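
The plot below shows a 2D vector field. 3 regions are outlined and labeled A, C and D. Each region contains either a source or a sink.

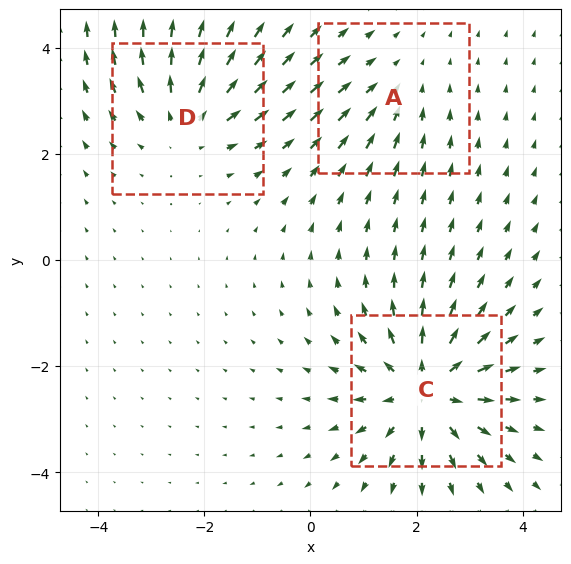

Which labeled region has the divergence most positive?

C

Divergence at each region's feature centre — A: about -2, C: about +5, D: about +3. Region C is most positive.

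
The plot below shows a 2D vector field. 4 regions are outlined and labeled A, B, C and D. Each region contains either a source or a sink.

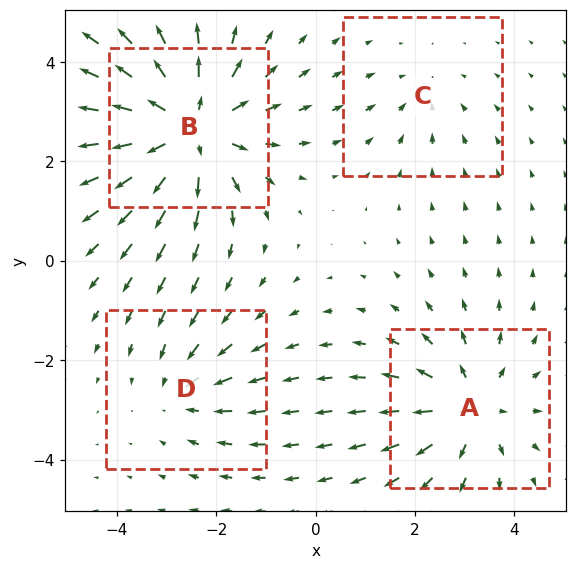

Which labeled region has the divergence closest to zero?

C

Divergence at each region's feature centre — A: about +4, B: about +6, C: about -2, D: about -3. Region C is closest to zero.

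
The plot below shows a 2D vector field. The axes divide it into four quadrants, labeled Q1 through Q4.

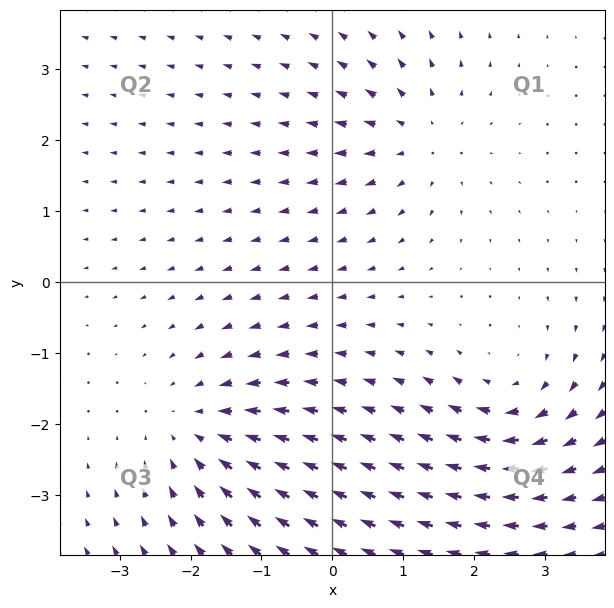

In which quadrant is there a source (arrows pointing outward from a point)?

The source sits at approximately (1.2, 2.0), which lies in quadrant Q1. The divergence there is about +3, positive as expected for a source.

Q1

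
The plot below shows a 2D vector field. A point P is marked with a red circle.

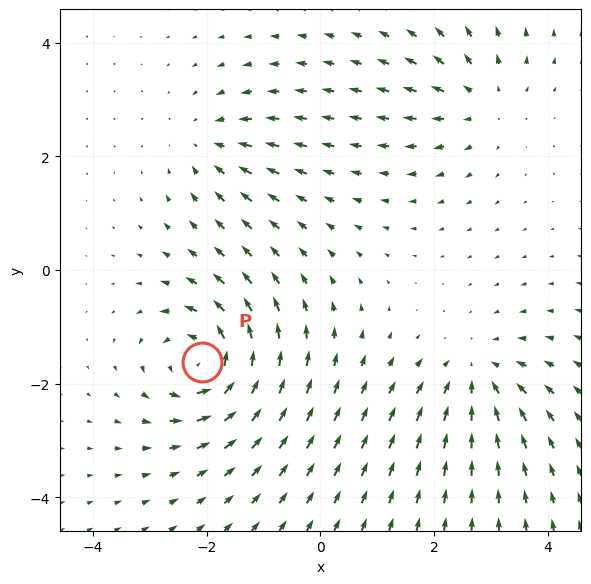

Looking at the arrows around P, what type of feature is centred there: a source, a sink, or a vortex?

vortex

At P (-2.1, -1.6) the arrows circulate counterclockwise. Divergence ≈0, curl about +7 — near-zero divergence with nonzero curl is a vortex.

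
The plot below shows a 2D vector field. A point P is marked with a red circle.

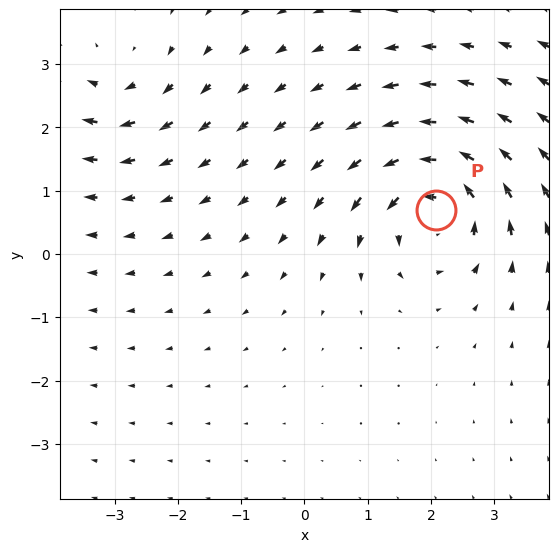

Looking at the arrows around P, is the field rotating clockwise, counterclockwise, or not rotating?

Near P at (2.1, 0.7) the arrows circulate counterclockwise. The curl (z-component) there is about +5; positive curl means counterclockwise rotation.

counterclockwise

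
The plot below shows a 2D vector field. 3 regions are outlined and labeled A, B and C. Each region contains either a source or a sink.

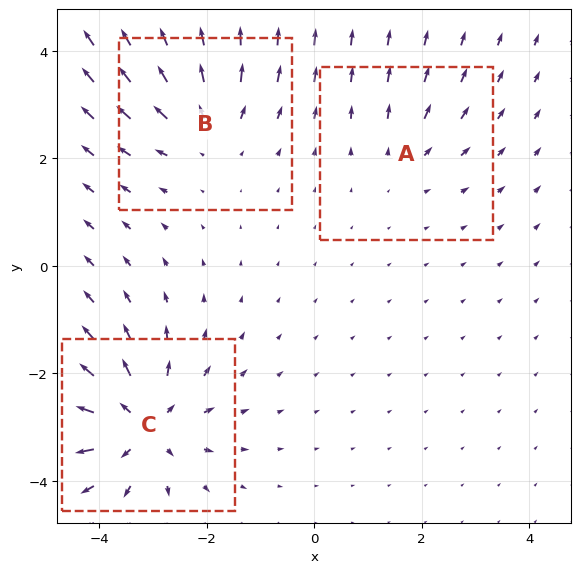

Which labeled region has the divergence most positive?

C

Divergence at each region's feature centre — A: about +2, B: about +4, C: about +6. Region C is most positive.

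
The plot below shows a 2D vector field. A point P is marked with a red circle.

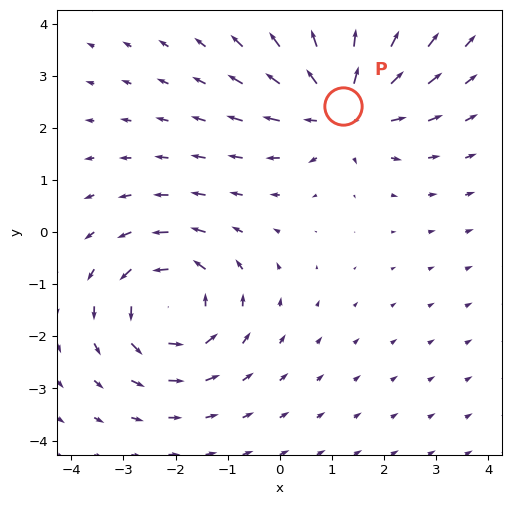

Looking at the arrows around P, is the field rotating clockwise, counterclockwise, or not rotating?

Near P at (1.2, 2.4) the arrows show no circulation. The curl there is ≈0.

not rotating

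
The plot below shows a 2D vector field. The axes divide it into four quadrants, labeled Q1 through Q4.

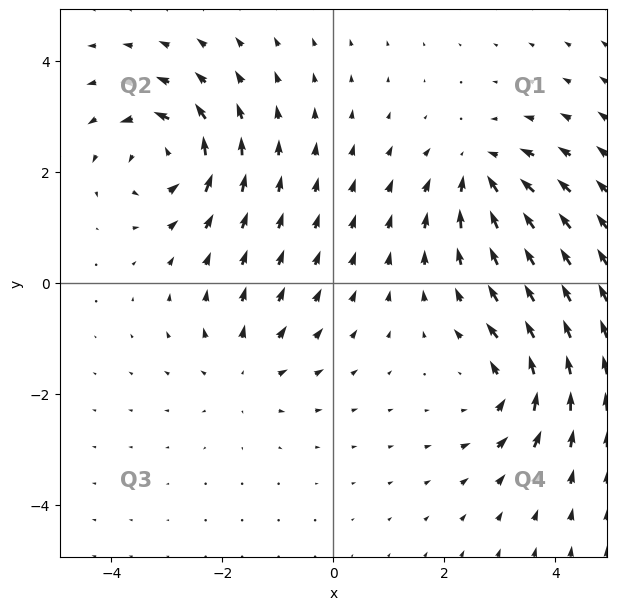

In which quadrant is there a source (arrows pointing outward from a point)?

The source sits at approximately (-1.6, -1.6), which lies in quadrant Q3. The divergence there is about +3, positive as expected for a source.

Q3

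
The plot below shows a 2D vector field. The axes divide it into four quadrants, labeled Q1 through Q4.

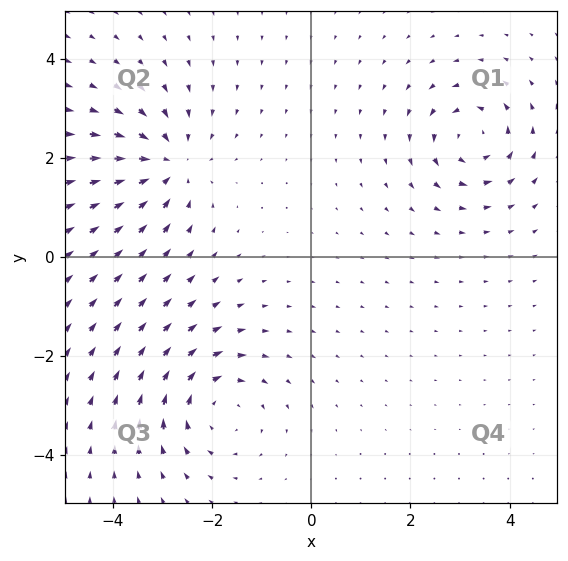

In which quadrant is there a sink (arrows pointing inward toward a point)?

The sink sits at approximately (-2.9, 1.9), which lies in quadrant Q2. The divergence there is about -5, negative as expected for a sink.

Q2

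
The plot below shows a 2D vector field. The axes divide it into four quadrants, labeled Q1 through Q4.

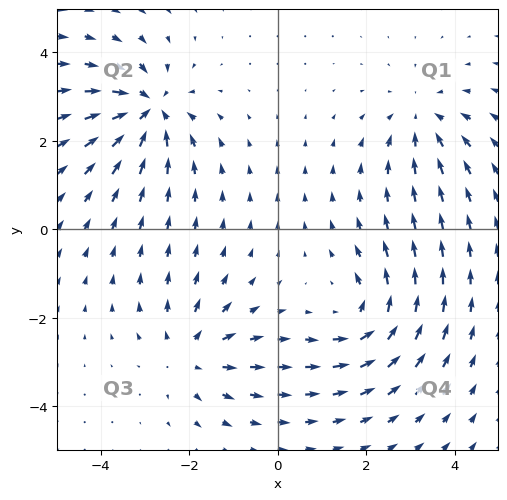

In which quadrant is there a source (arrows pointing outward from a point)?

Q3

The source sits at approximately (-2.0, -2.8), which lies in quadrant Q3. The divergence there is about +4, positive as expected for a source.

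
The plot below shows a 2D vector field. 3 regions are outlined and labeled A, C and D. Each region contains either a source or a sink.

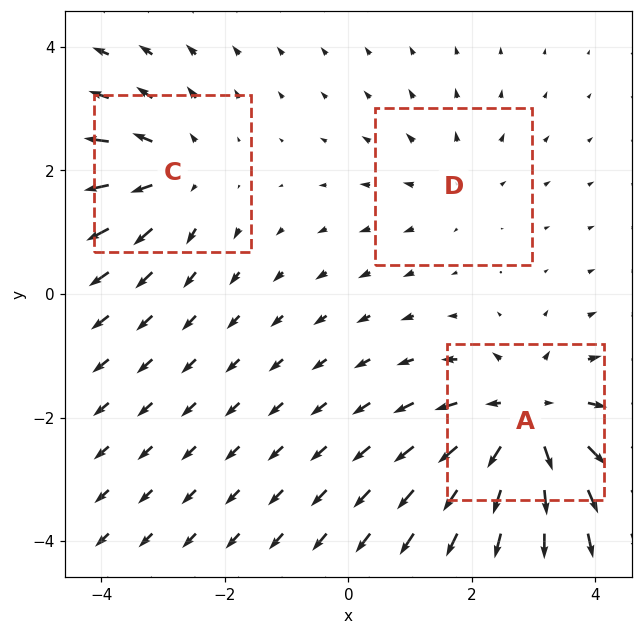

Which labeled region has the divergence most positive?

Divergence at each region's feature centre — A: about +5, C: about +3, D: about +2. Region A is most positive.

A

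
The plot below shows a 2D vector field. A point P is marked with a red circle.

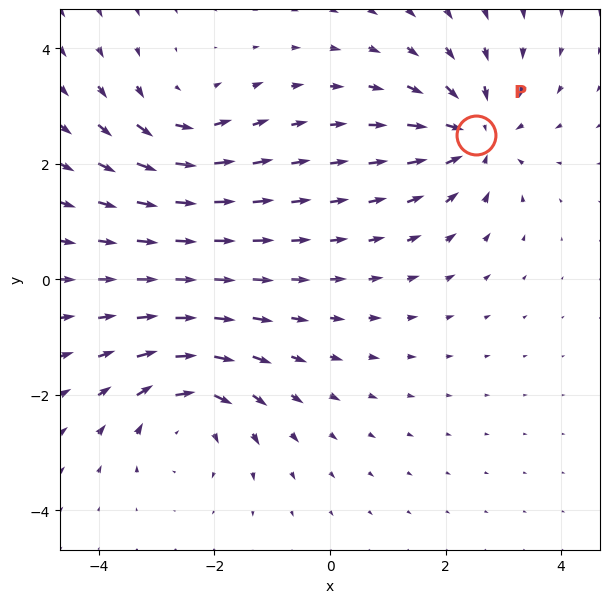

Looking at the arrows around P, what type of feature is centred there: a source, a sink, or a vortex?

At P (2.5, 2.5) the arrows converge inward. Divergence about -4, curl ≈0 — negative divergence with near-zero curl is a sink.

sink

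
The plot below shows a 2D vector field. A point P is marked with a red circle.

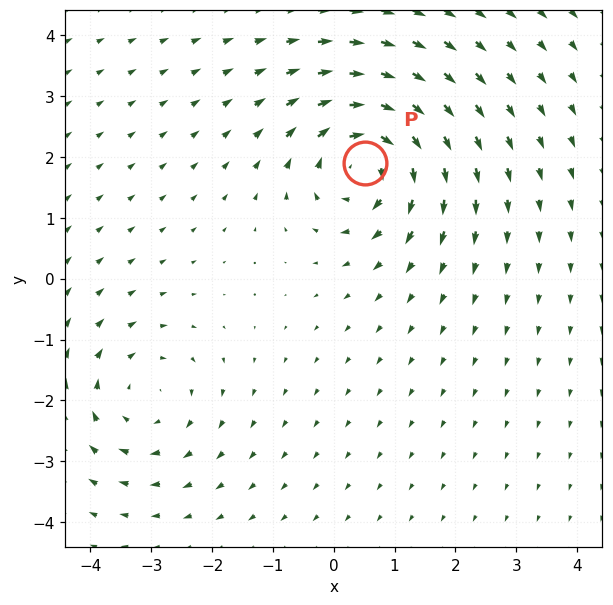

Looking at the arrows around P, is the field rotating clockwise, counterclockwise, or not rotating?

Near P at (0.5, 1.9) the arrows circulate clockwise. The curl (z-component) there is about -6; negative curl means clockwise rotation.

clockwise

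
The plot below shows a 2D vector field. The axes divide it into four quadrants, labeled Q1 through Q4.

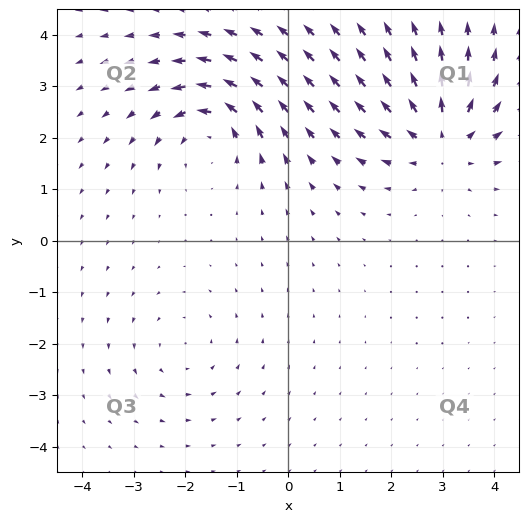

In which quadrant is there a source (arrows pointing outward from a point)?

The source sits at approximately (3.0, 2.0), which lies in quadrant Q1. The divergence there is about +5, positive as expected for a source.

Q1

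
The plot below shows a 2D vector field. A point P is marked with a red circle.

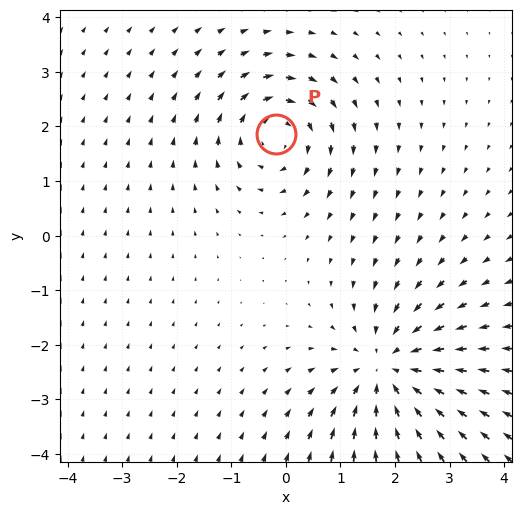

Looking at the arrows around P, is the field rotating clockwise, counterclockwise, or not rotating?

Near P at (-0.2, 1.9) the arrows circulate clockwise. The curl (z-component) there is about -4; negative curl means clockwise rotation.

clockwise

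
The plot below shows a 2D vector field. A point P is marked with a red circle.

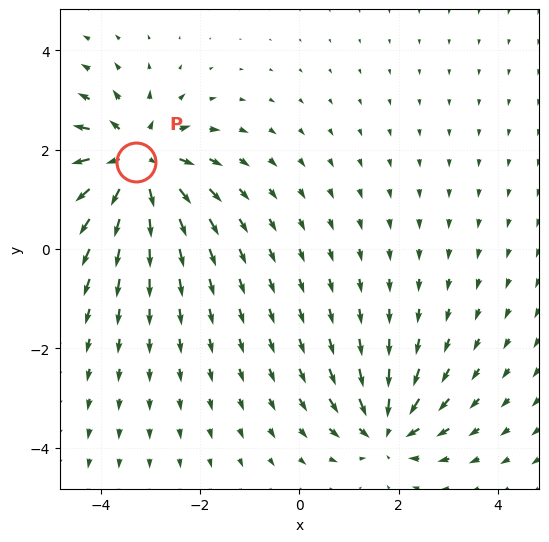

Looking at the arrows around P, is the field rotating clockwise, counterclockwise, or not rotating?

Near P at (-3.3, 1.7) the arrows show no circulation. The curl there is ≈0.

not rotating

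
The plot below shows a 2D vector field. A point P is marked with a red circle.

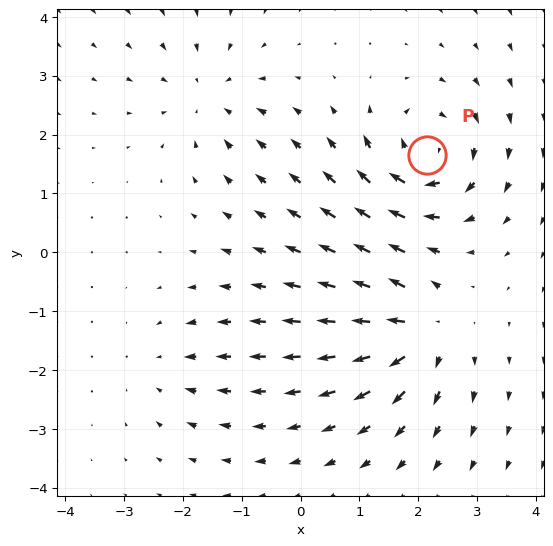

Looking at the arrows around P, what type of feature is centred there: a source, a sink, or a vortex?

vortex

At P (2.2, 1.7) the arrows circulate clockwise. Divergence ≈0, curl about -7 — near-zero divergence with nonzero curl is a vortex.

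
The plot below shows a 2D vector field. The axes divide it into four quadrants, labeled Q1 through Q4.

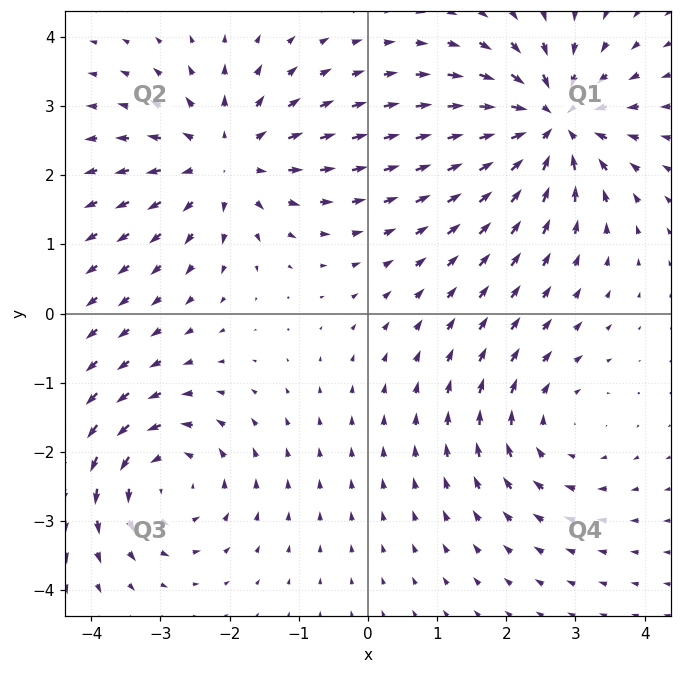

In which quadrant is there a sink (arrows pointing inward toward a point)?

Q1

The sink sits at approximately (2.7, 2.7), which lies in quadrant Q1. The divergence there is about -6, negative as expected for a sink.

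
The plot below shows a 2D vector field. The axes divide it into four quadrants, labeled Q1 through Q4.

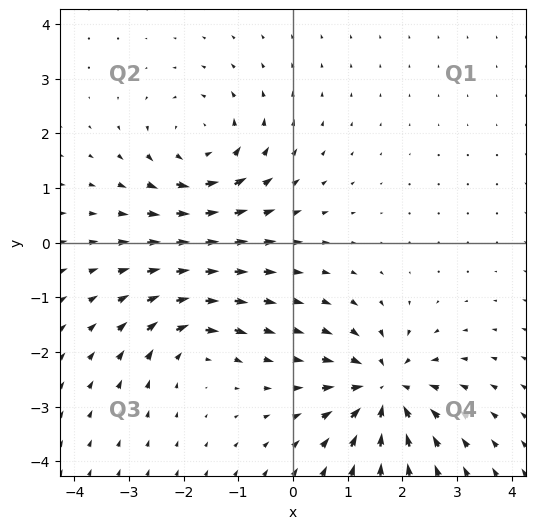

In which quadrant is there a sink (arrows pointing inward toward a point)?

Q4

The sink sits at approximately (1.7, -2.7), which lies in quadrant Q4. The divergence there is about -6, negative as expected for a sink.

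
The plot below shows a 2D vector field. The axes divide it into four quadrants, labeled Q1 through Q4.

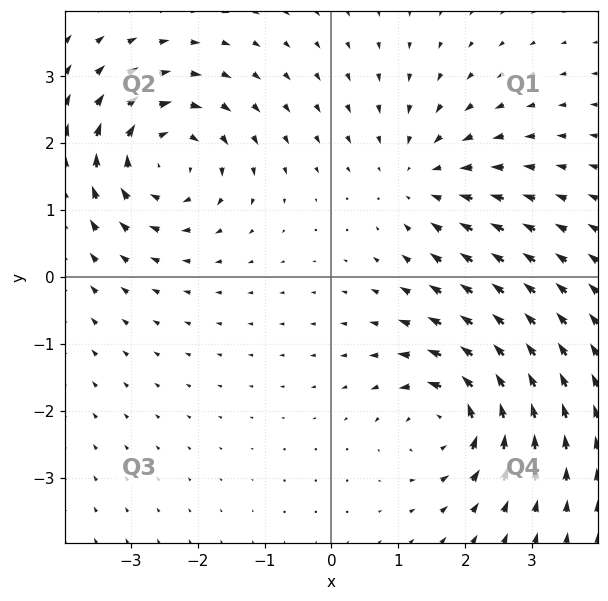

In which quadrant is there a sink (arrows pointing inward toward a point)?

The sink sits at approximately (1.3, 1.5), which lies in quadrant Q1. The divergence there is about -3, negative as expected for a sink.

Q1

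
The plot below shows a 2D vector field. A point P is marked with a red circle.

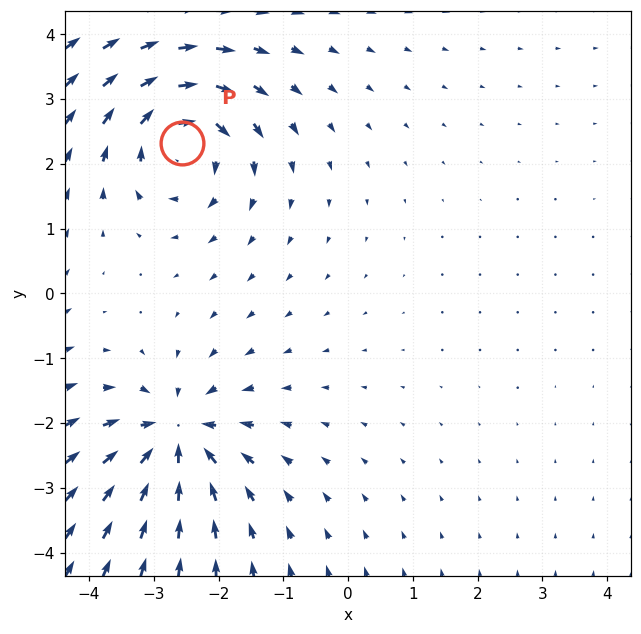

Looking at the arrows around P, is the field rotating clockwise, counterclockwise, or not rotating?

clockwise

Near P at (-2.6, 2.3) the arrows circulate clockwise. The curl (z-component) there is about -5; negative curl means clockwise rotation.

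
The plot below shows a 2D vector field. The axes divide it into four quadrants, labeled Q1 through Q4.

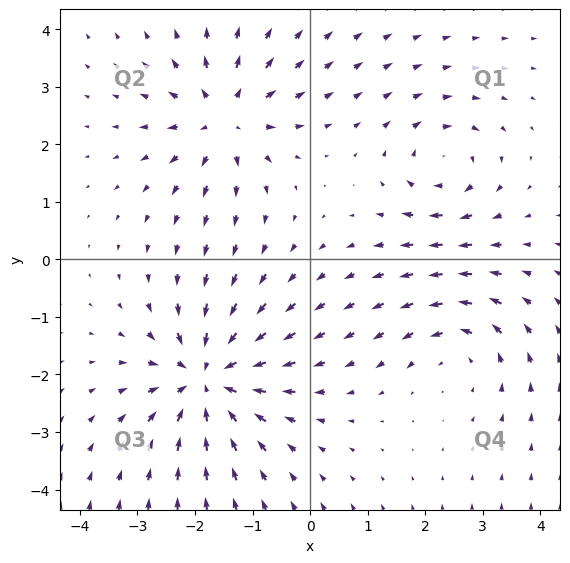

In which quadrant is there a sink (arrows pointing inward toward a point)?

Q3

The sink sits at approximately (-1.8, -2.1), which lies in quadrant Q3. The divergence there is about -5, negative as expected for a sink.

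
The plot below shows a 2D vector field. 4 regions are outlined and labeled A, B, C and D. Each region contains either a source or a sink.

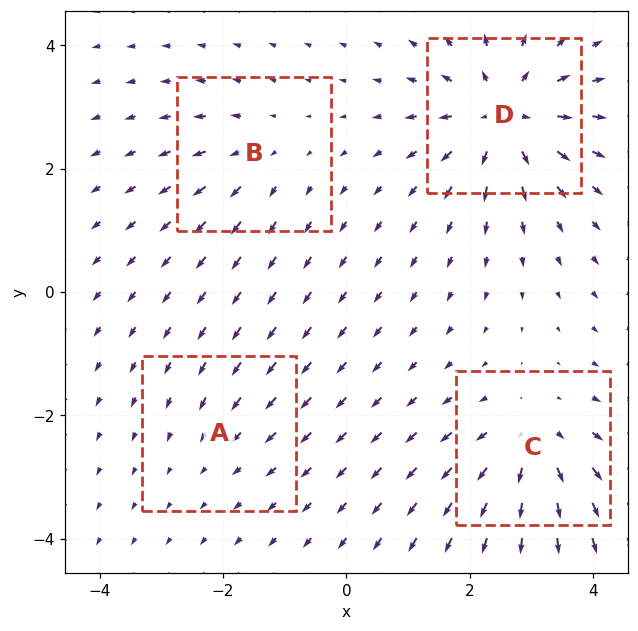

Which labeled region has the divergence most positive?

Divergence at each region's feature centre — A: about -2, B: about +3, C: about +6, D: about +8. Region D is most positive.

D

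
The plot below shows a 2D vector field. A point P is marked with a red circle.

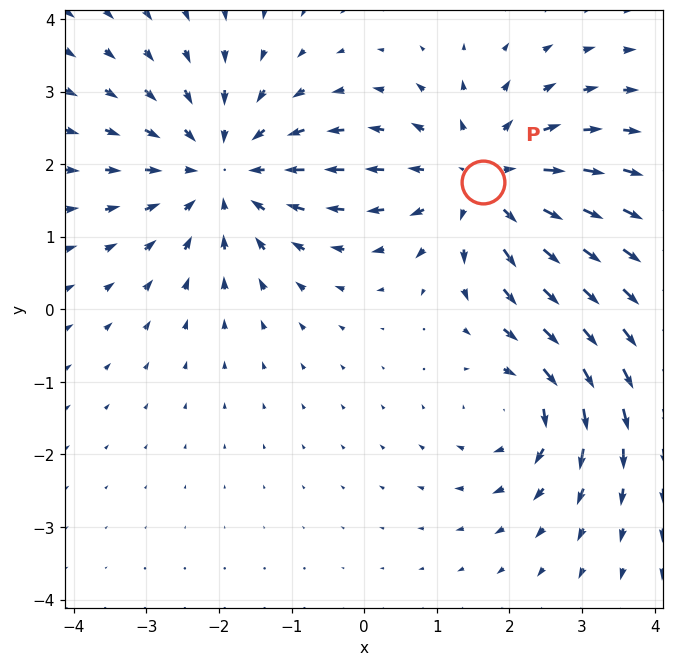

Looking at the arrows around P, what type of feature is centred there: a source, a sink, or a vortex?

At P (1.6, 1.7) the arrows spread outward. Divergence about +3, curl ≈0 — positive divergence with near-zero curl is a source.

source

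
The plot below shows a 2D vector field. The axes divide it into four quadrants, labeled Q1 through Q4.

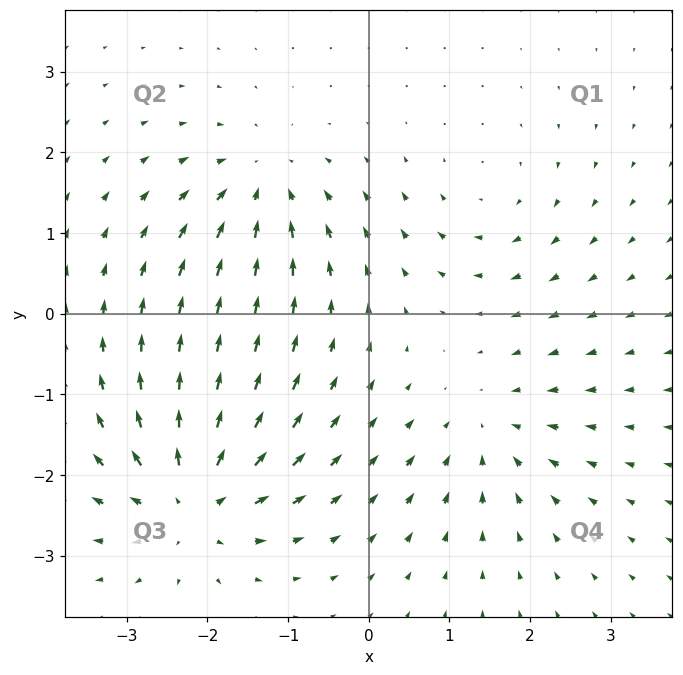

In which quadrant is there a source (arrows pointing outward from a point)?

Q3

The source sits at approximately (-2.2, -2.3), which lies in quadrant Q3. The divergence there is about +6, positive as expected for a source.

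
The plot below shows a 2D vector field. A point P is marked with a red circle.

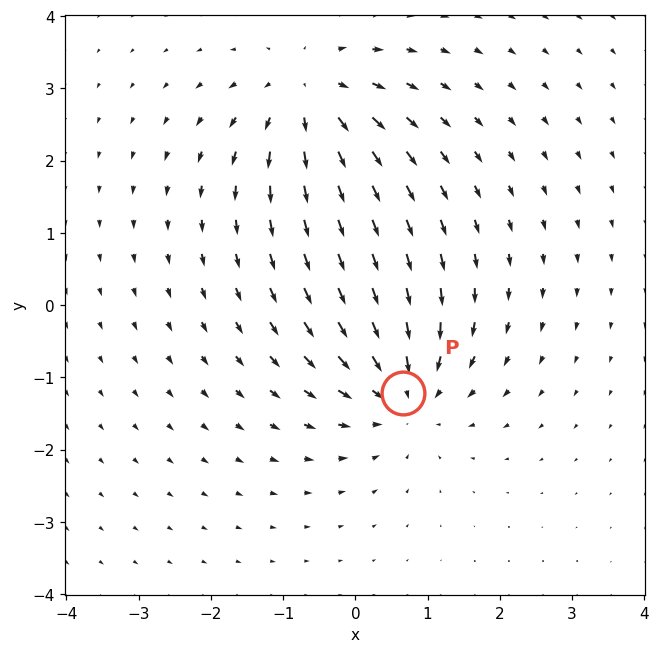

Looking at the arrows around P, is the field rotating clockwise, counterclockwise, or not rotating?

not rotating

Near P at (0.7, -1.2) the arrows show no circulation. The curl there is ≈0.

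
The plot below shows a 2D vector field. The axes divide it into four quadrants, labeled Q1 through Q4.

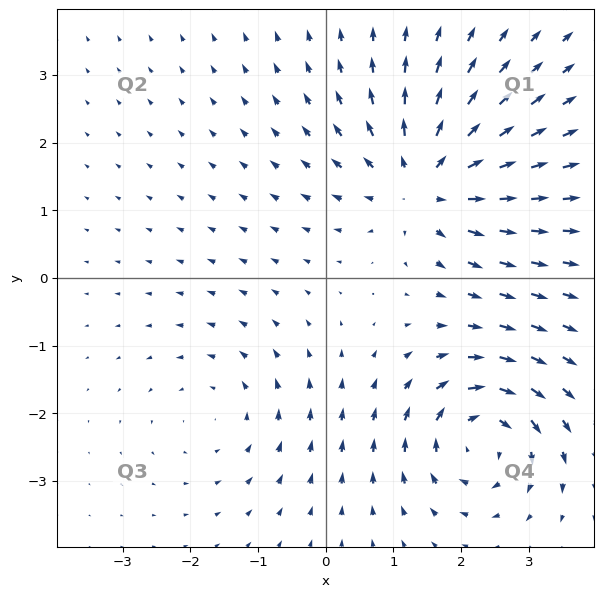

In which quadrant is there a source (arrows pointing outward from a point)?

The source sits at approximately (1.5, 1.4), which lies in quadrant Q1. The divergence there is about +5, positive as expected for a source.

Q1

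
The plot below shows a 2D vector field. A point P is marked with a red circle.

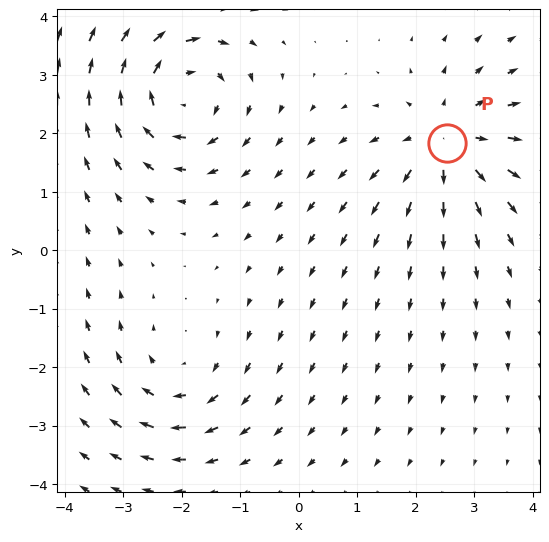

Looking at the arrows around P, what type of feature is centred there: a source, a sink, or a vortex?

At P (2.5, 1.8) the arrows spread outward. Divergence about +5, curl ≈0 — positive divergence with near-zero curl is a source.

source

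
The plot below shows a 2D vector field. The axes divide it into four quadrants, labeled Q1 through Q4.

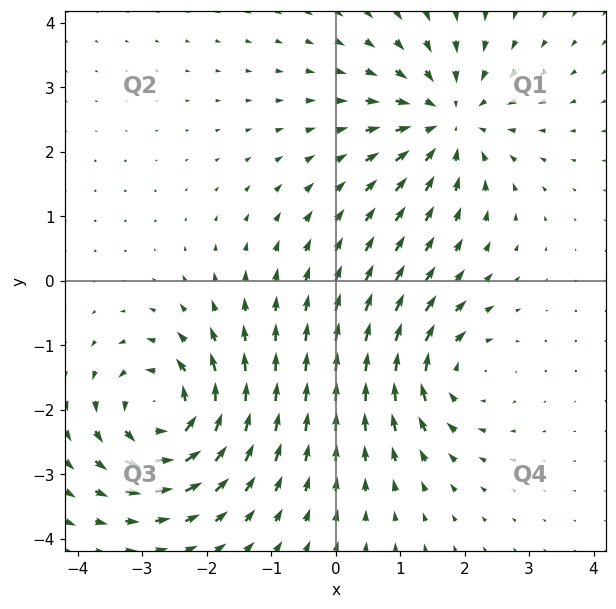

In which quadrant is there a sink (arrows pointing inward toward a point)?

The sink sits at approximately (1.7, 2.5), which lies in quadrant Q1. The divergence there is about -5, negative as expected for a sink.

Q1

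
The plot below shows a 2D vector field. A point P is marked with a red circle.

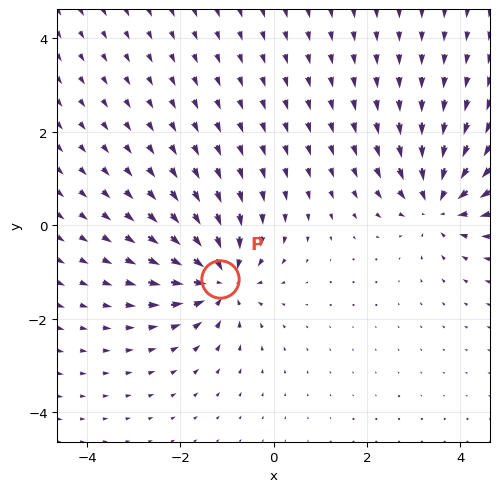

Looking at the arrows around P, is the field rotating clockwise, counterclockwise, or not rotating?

Near P at (-1.1, -1.2) the arrows show no circulation. The curl there is ≈0.

not rotating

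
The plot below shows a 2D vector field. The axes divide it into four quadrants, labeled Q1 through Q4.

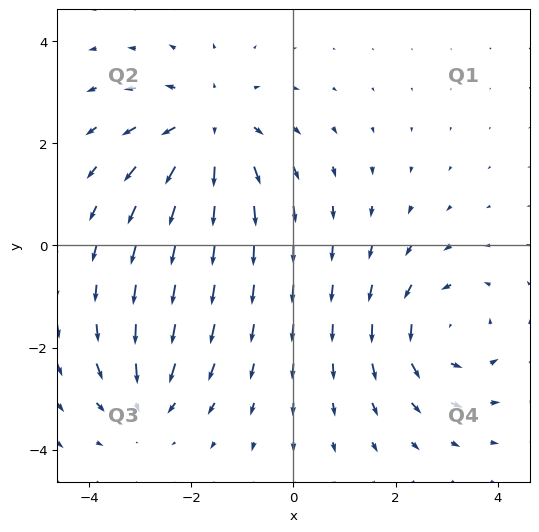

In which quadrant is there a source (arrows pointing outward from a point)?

The source sits at approximately (-1.6, 2.3), which lies in quadrant Q2. The divergence there is about +4, positive as expected for a source.

Q2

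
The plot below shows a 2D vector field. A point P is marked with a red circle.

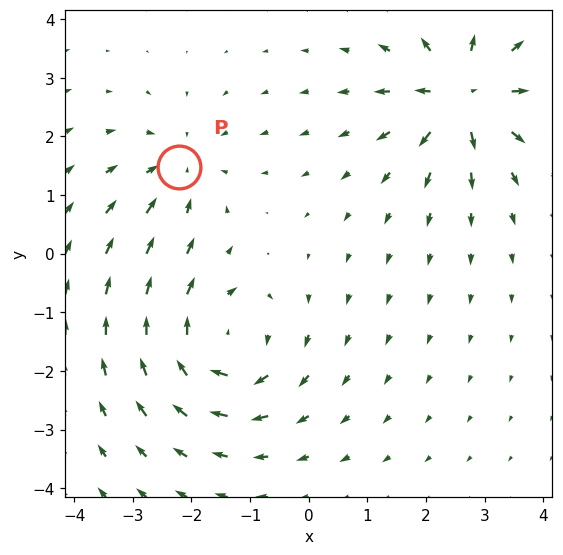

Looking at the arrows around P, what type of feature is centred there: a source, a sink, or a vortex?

At P (-2.2, 1.5) the arrows converge inward. Divergence about -3, curl ≈0 — negative divergence with near-zero curl is a sink.

sink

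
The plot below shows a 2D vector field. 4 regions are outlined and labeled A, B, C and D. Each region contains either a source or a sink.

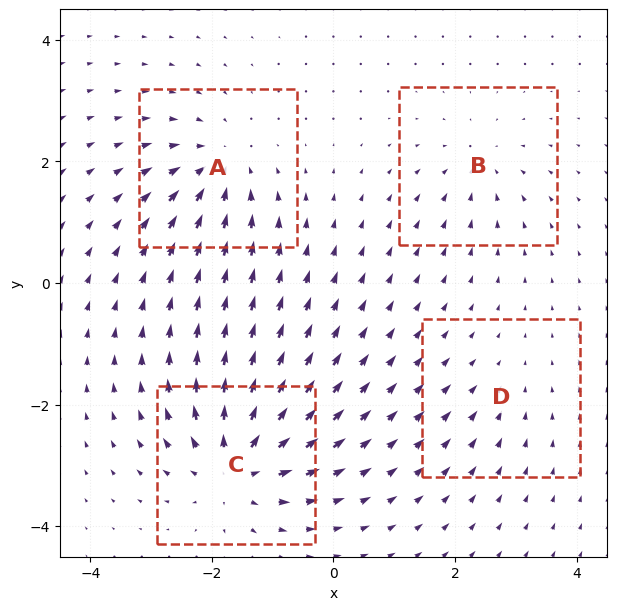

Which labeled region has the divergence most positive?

Divergence at each region's feature centre — A: about -6, B: about -4, C: about +8, D: about -2. Region C is most positive.

C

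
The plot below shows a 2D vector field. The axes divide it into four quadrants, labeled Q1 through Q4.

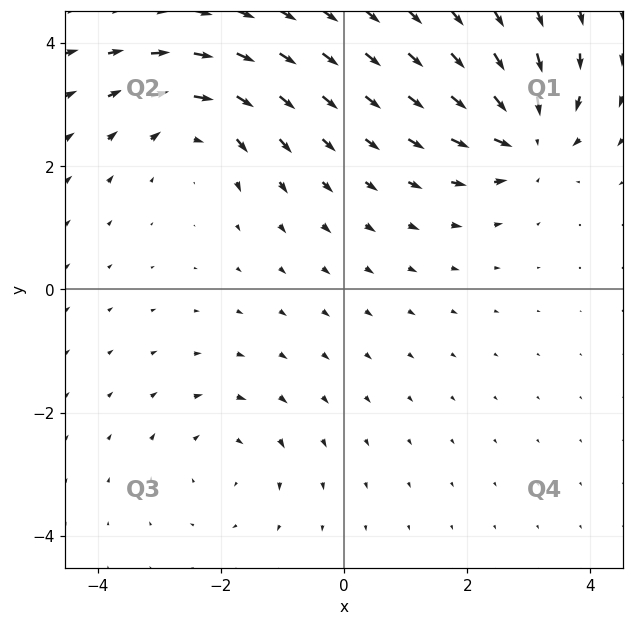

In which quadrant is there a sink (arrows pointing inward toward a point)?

Q1

The sink sits at approximately (3.0, 2.5), which lies in quadrant Q1. The divergence there is about -7, negative as expected for a sink.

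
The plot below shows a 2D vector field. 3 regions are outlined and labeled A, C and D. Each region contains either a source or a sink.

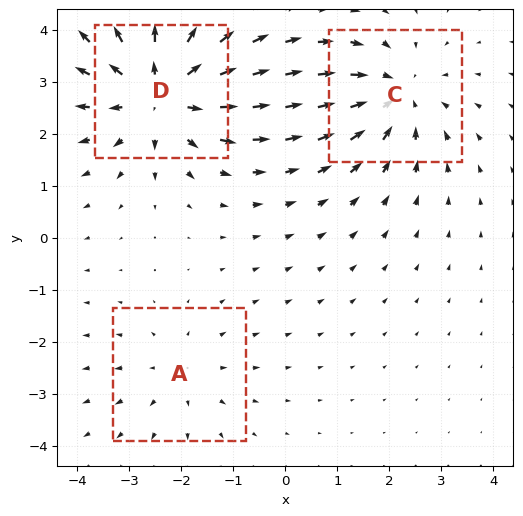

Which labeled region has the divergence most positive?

D

Divergence at each region's feature centre — A: about +2, C: about -3, D: about +4. Region D is most positive.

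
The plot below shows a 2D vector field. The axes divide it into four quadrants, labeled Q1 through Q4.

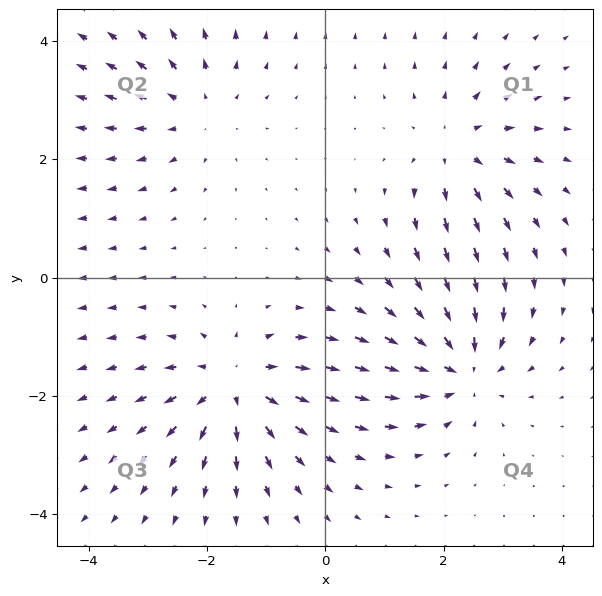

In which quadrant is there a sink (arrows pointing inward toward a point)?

Q4

The sink sits at approximately (2.3, -1.5), which lies in quadrant Q4. The divergence there is about -6, negative as expected for a sink.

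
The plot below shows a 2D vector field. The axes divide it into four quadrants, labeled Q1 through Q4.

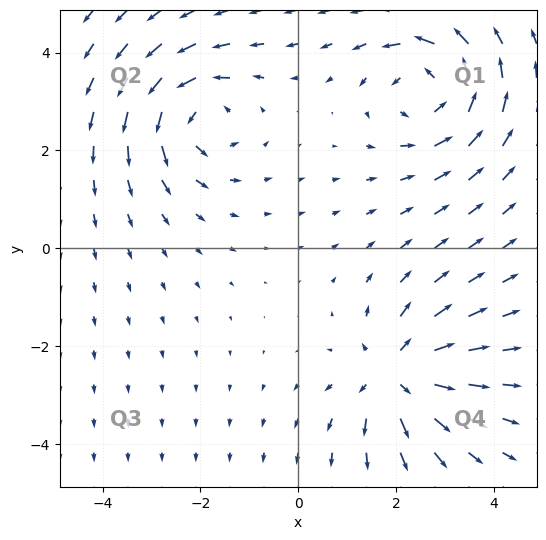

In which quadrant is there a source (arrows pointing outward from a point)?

Q4

The source sits at approximately (2.0, -2.6), which lies in quadrant Q4. The divergence there is about +5, positive as expected for a source.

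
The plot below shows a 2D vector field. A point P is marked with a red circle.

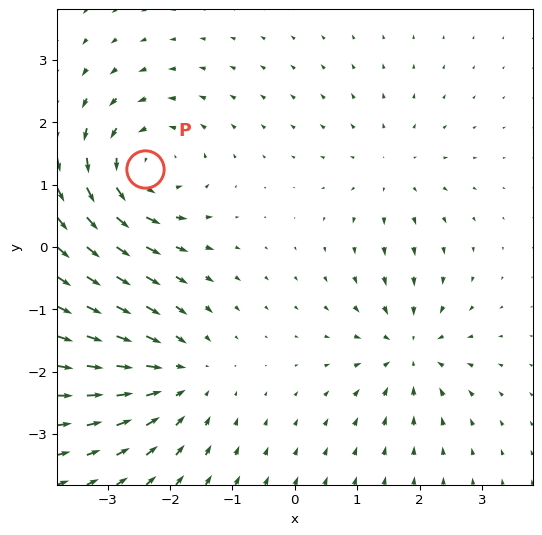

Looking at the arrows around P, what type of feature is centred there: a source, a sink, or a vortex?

vortex

At P (-2.4, 1.3) the arrows circulate counterclockwise. Divergence ≈0, curl about +5 — near-zero divergence with nonzero curl is a vortex.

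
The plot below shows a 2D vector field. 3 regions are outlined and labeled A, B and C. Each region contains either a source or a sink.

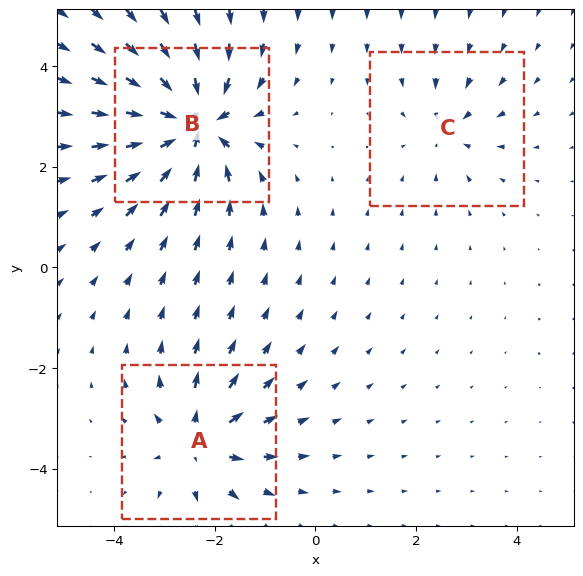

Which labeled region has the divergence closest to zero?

Divergence at each region's feature centre — A: about +4, B: about -6, C: about -3. Region C is closest to zero.

C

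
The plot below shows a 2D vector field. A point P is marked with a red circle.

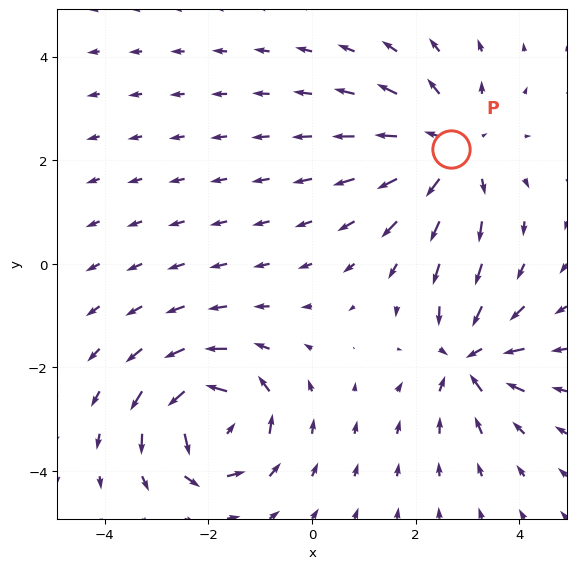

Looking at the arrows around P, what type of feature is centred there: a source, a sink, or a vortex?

At P (2.7, 2.2) the arrows spread outward. Divergence about +4, curl ≈0 — positive divergence with near-zero curl is a source.

source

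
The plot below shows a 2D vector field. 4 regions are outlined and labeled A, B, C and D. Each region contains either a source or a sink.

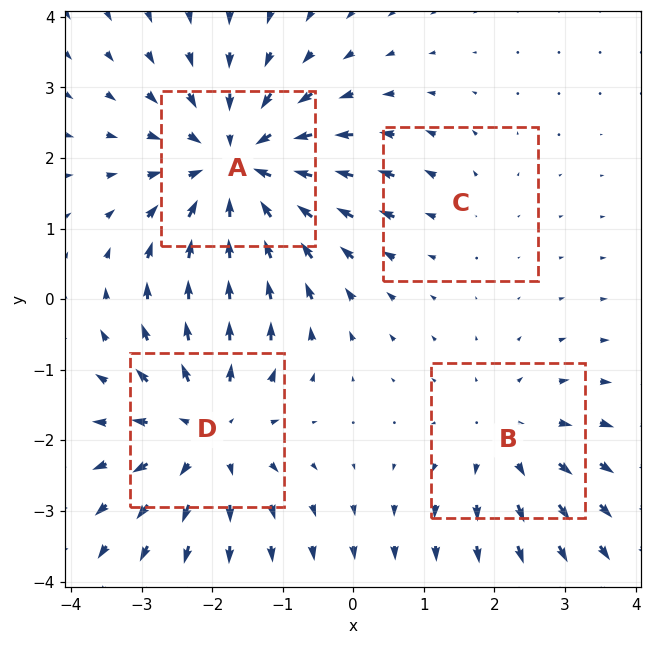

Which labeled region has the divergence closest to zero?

Divergence at each region's feature centre — A: about -6, B: about +3, C: about +2, D: about +4. Region C is closest to zero.

C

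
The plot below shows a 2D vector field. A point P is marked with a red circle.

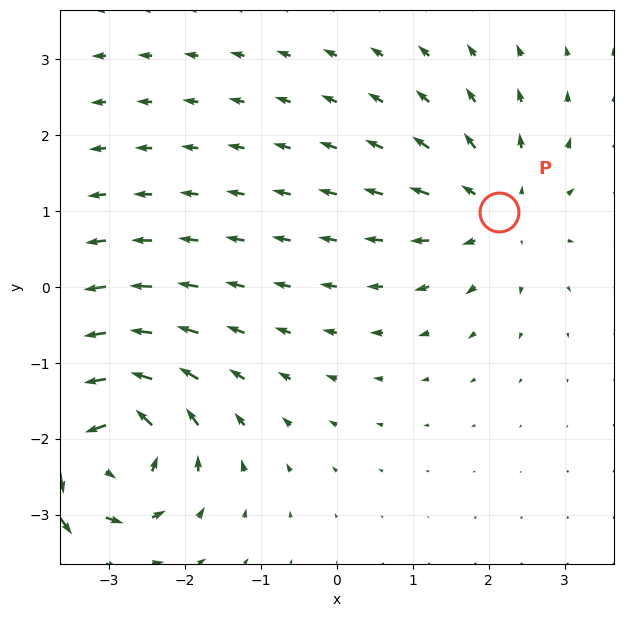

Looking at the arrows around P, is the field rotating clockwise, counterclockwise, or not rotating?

Near P at (2.1, 1.0) the arrows show no circulation. The curl there is ≈0.

not rotating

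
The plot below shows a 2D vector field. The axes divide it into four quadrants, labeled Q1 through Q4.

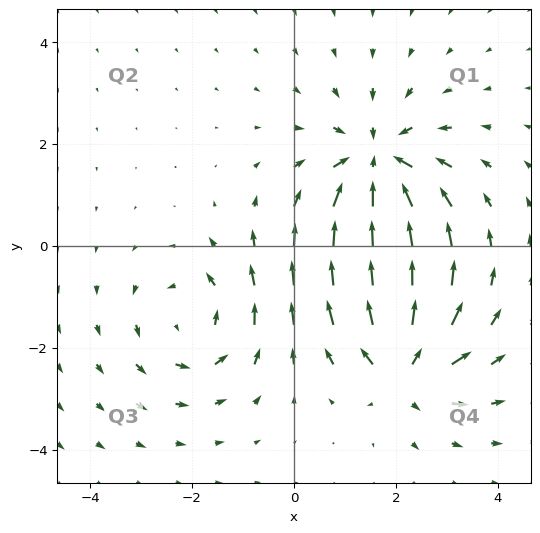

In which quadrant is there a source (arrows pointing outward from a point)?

Q4

The source sits at approximately (2.2, -2.4), which lies in quadrant Q4. The divergence there is about +5, positive as expected for a source.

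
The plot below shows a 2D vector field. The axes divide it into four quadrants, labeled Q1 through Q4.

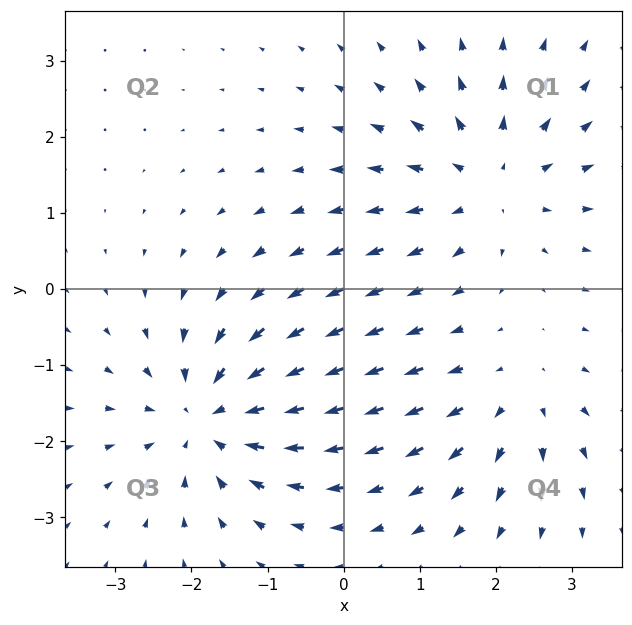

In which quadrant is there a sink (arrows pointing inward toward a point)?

The sink sits at approximately (-1.8, -1.7), which lies in quadrant Q3. The divergence there is about -5, negative as expected for a sink.

Q3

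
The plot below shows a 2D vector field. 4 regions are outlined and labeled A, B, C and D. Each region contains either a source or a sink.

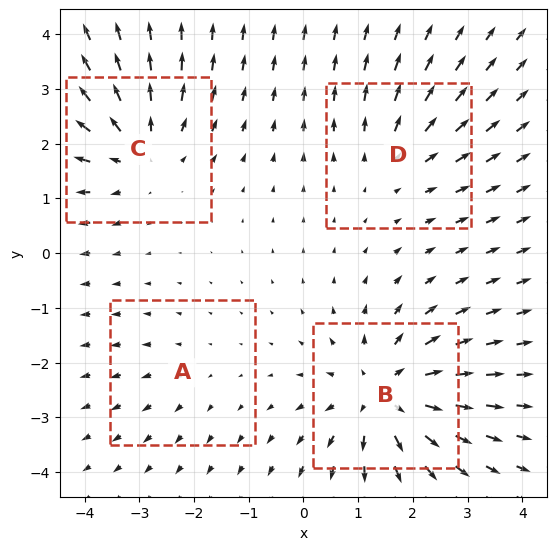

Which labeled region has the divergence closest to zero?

A

Divergence at each region's feature centre — A: about +2, B: about +6, C: about +5, D: about +3. Region A is closest to zero.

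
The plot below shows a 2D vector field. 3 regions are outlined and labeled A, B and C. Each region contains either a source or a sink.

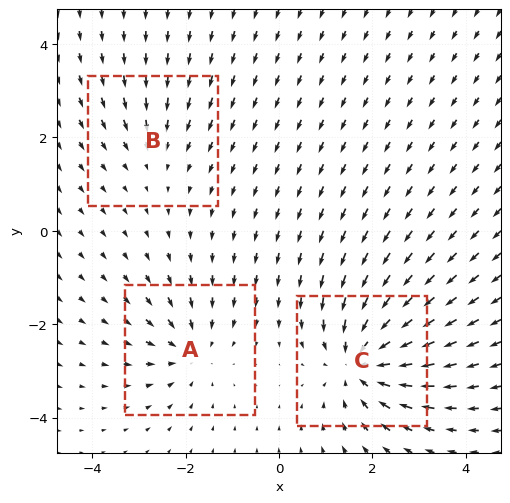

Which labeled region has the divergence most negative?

Divergence at each region's feature centre — A: about -4, B: about -2, C: about -6. Region C is most negative.

C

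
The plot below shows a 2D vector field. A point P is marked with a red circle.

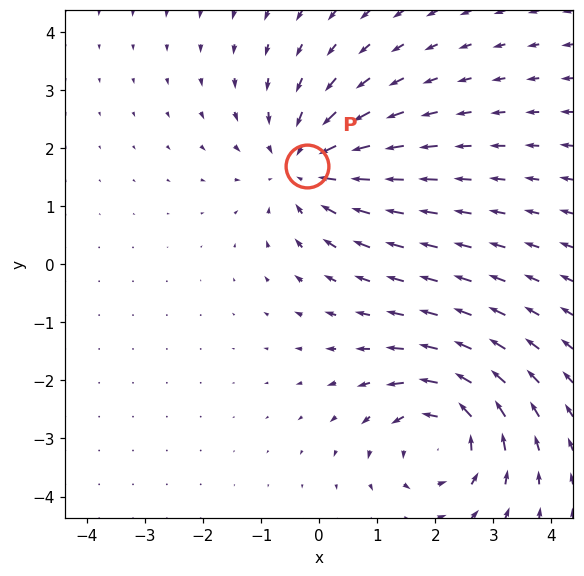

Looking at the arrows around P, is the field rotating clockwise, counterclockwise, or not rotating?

Near P at (-0.2, 1.7) the arrows show no circulation. The curl there is ≈0.

not rotating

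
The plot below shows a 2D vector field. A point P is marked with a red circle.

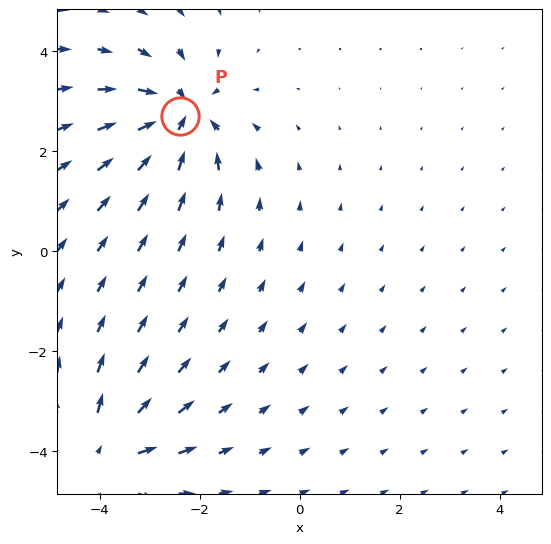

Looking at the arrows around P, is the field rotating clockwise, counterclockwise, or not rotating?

not rotating

Near P at (-2.4, 2.7) the arrows show no circulation. The curl there is ≈0.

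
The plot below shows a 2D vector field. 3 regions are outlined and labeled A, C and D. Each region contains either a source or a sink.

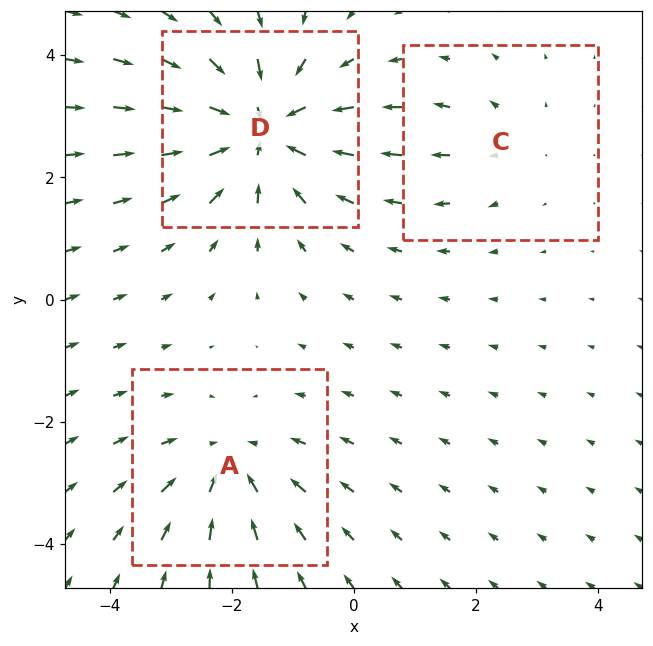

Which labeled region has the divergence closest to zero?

Divergence at each region's feature centre — A: about -3, C: about +2, D: about -5. Region C is closest to zero.

C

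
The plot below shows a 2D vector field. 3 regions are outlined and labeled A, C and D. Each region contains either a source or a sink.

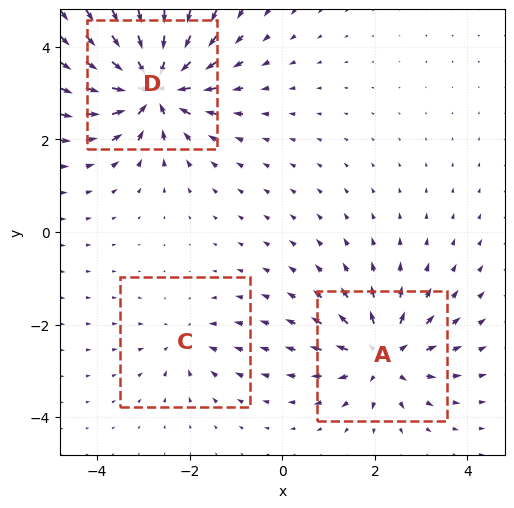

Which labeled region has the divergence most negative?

Divergence at each region's feature centre — A: about +4, C: about -2, D: about -6. Region D is most negative.

D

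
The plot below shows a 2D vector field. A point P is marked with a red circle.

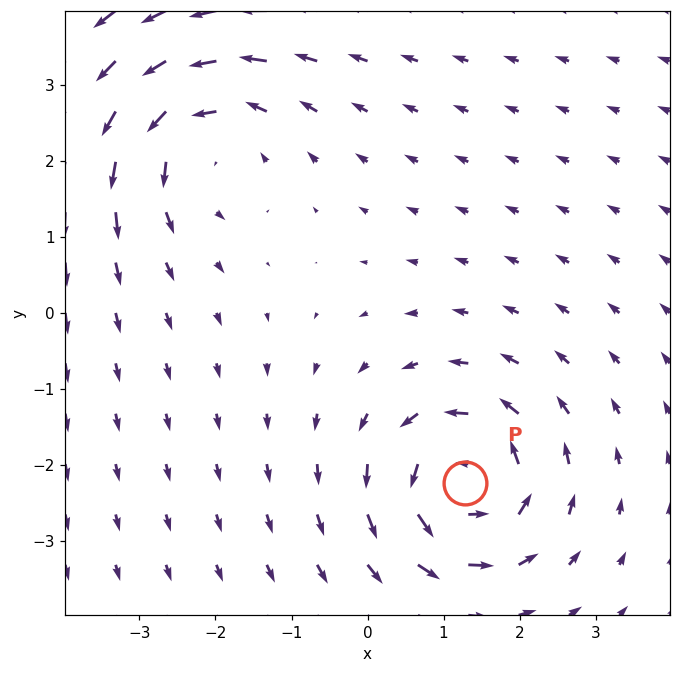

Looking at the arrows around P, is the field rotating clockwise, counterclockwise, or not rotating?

counterclockwise

Near P at (1.3, -2.2) the arrows circulate counterclockwise. The curl (z-component) there is about +6; positive curl means counterclockwise rotation.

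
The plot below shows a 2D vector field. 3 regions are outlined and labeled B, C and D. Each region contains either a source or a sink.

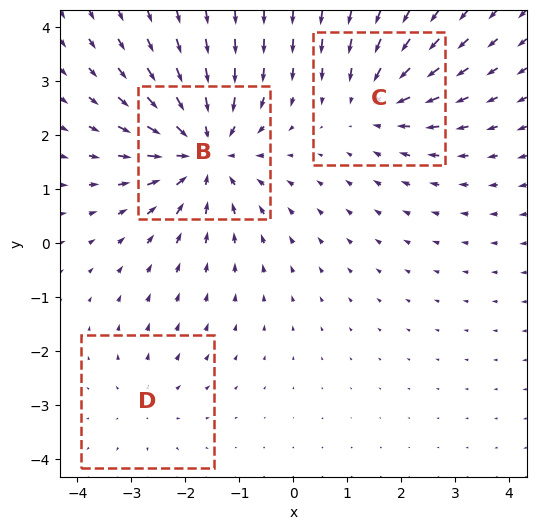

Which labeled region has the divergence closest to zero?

Divergence at each region's feature centre — B: about -5, C: about -3, D: about +2. Region D is closest to zero.

D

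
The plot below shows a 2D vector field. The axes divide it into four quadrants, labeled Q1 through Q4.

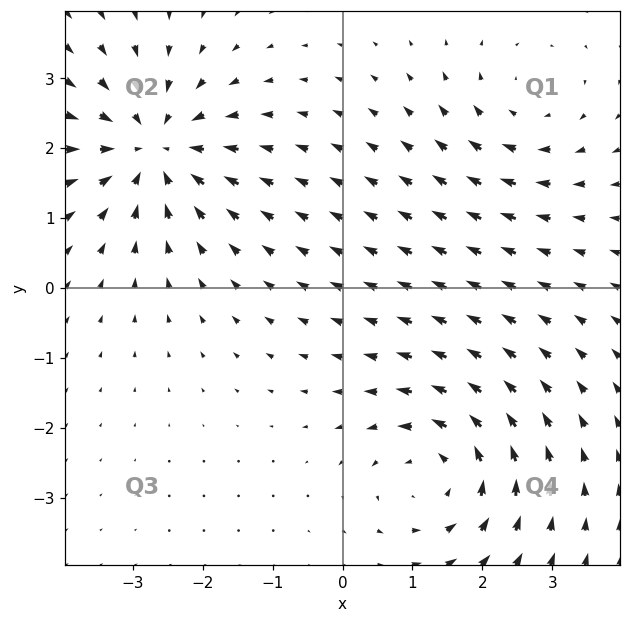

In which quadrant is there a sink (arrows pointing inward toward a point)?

The sink sits at approximately (-2.7, 2.0), which lies in quadrant Q2. The divergence there is about -5, negative as expected for a sink.

Q2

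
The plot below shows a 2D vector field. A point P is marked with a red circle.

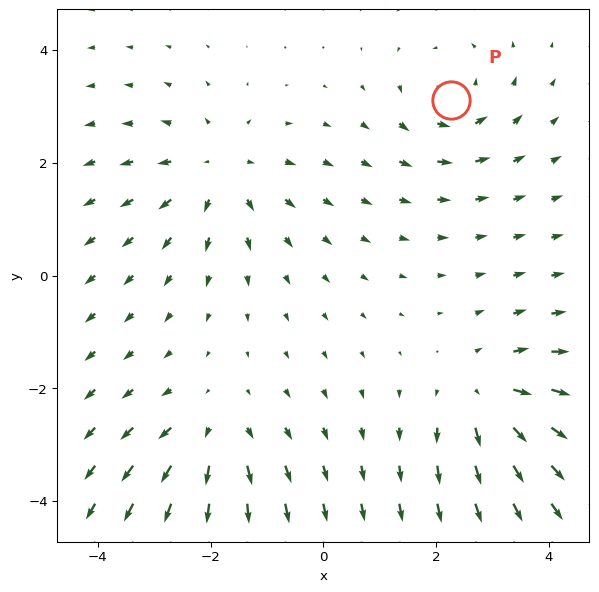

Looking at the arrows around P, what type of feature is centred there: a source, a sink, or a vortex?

vortex

At P (2.3, 3.1) the arrows circulate counterclockwise. Divergence ≈0, curl about +4 — near-zero divergence with nonzero curl is a vortex.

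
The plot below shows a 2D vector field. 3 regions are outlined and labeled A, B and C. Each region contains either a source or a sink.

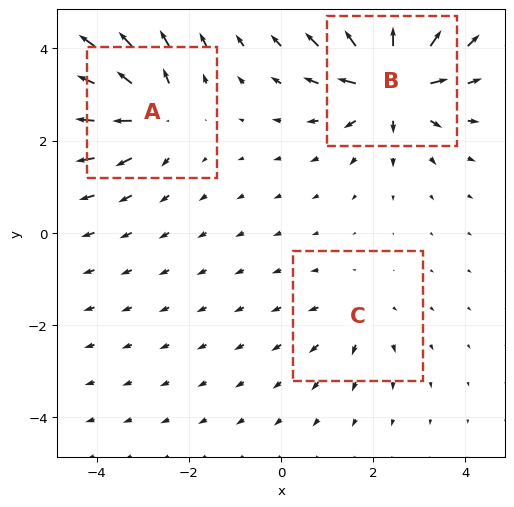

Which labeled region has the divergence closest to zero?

C

Divergence at each region's feature centre — A: about +4, B: about +6, C: about +2. Region C is closest to zero.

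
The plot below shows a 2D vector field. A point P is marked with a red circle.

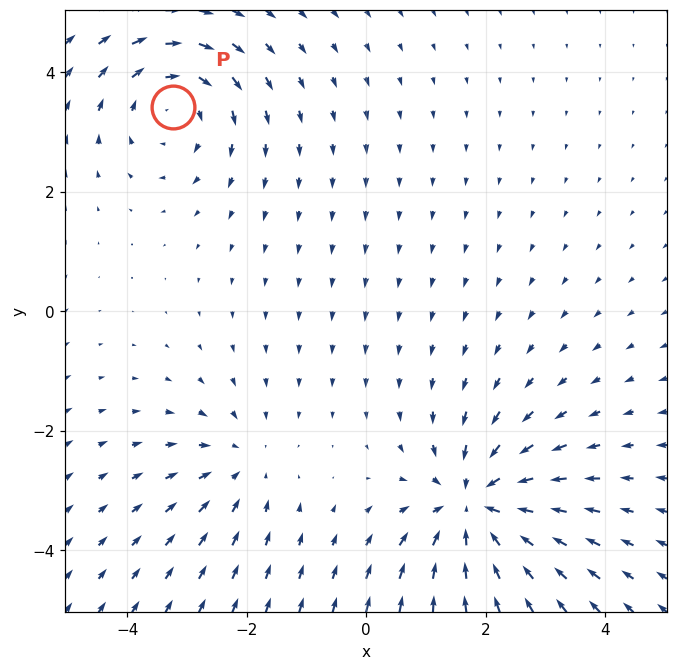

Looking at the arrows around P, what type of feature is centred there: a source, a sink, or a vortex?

At P (-3.2, 3.4) the arrows circulate clockwise. Divergence ≈0, curl about -3 — near-zero divergence with nonzero curl is a vortex.

vortex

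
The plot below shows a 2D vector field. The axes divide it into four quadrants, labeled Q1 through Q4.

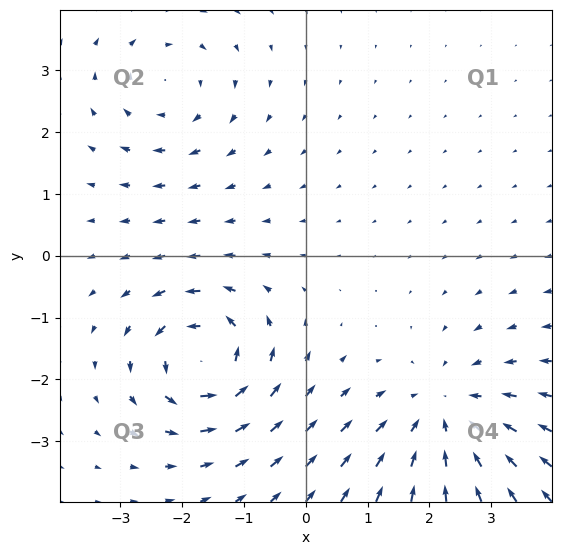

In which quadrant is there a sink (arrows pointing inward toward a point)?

Q4

The sink sits at approximately (2.3, -2.6), which lies in quadrant Q4. The divergence there is about -4, negative as expected for a sink.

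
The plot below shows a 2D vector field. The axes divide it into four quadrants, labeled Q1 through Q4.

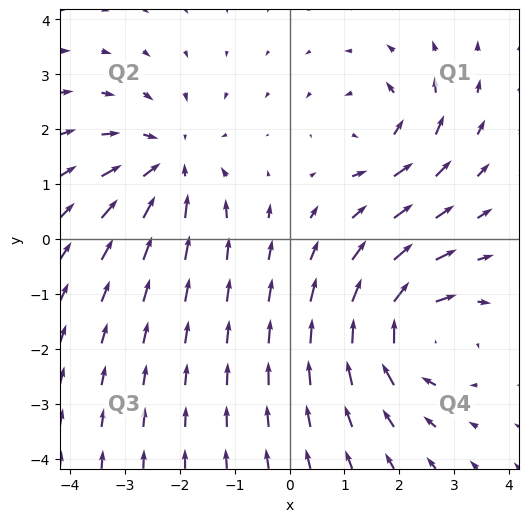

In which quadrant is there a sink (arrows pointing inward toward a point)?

The sink sits at approximately (-2.2, 1.3), which lies in quadrant Q2. The divergence there is about -4, negative as expected for a sink.

Q2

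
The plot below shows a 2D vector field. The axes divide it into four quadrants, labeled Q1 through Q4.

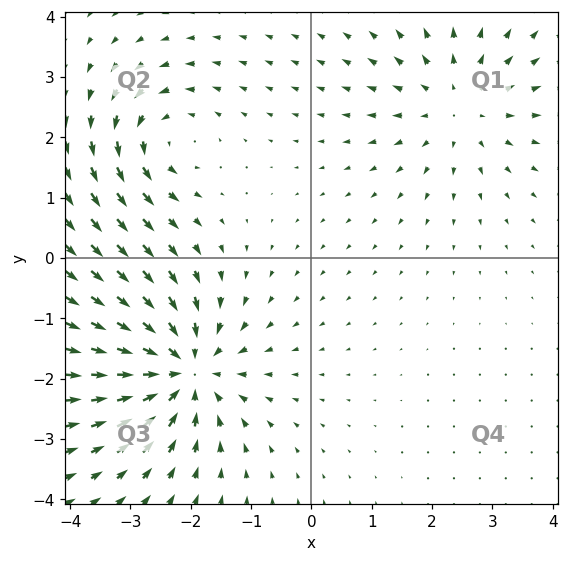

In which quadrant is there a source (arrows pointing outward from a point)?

Q1

The source sits at approximately (2.4, 2.5), which lies in quadrant Q1. The divergence there is about +3, positive as expected for a source.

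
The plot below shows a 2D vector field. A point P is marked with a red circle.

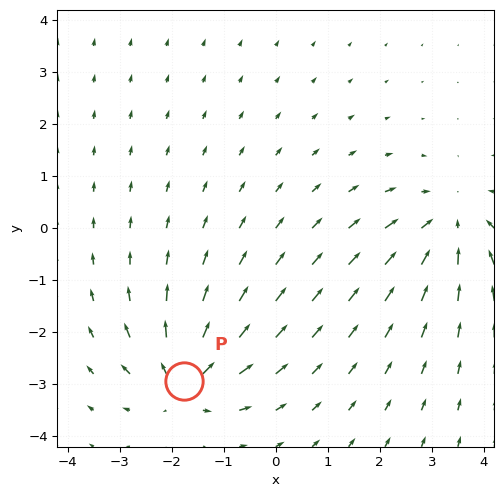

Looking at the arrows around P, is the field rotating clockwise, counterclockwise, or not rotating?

Near P at (-1.8, -2.9) the arrows show no circulation. The curl there is ≈0.

not rotating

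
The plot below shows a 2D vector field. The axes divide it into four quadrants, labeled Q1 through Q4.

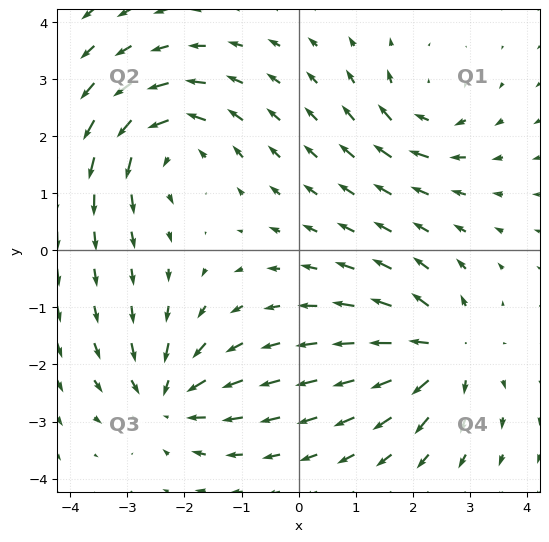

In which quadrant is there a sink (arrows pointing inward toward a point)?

The sink sits at approximately (-2.3, -2.6), which lies in quadrant Q3. The divergence there is about -5, negative as expected for a sink.

Q3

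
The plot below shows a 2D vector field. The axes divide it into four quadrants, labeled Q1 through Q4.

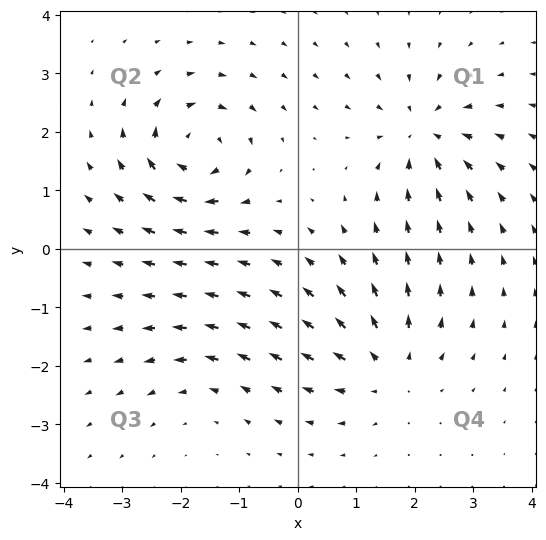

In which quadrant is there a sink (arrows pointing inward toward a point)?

Q1

The sink sits at approximately (2.2, 2.0), which lies in quadrant Q1. The divergence there is about -5, negative as expected for a sink.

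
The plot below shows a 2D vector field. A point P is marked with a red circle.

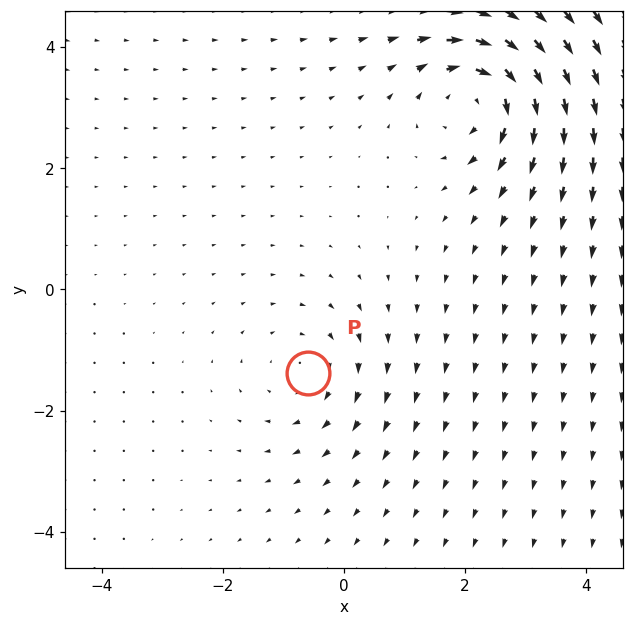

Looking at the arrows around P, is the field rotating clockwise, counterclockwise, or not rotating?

clockwise

Near P at (-0.6, -1.4) the arrows circulate clockwise. The curl (z-component) there is about -2; negative curl means clockwise rotation.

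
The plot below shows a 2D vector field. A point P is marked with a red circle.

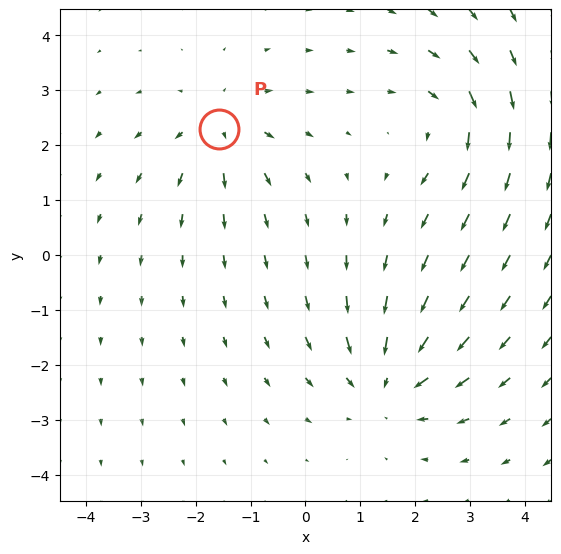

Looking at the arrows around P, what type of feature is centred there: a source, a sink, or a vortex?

source

At P (-1.6, 2.3) the arrows spread outward. Divergence about +3, curl ≈0 — positive divergence with near-zero curl is a source.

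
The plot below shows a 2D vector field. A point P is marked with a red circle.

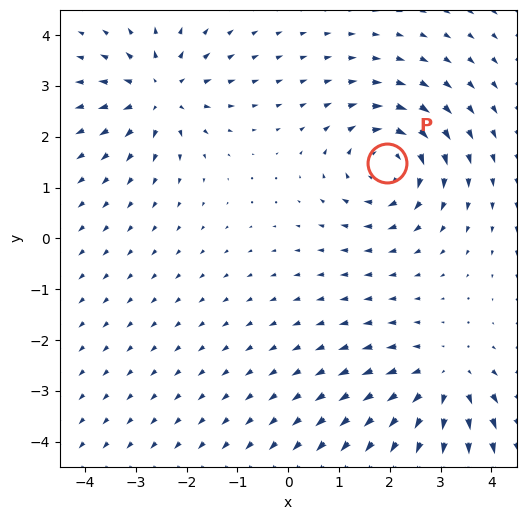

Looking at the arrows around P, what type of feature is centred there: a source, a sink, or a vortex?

vortex

At P (2.0, 1.5) the arrows circulate clockwise. Divergence ≈0, curl about -5 — near-zero divergence with nonzero curl is a vortex.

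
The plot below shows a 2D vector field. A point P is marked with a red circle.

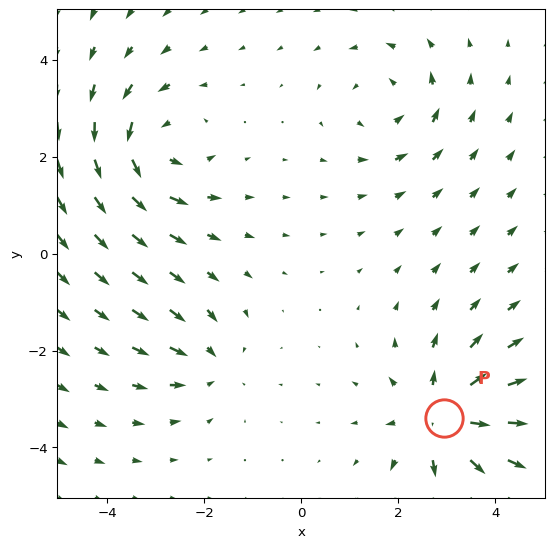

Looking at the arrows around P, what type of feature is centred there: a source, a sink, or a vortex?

source

At P (2.9, -3.4) the arrows spread outward. Divergence about +5, curl ≈0 — positive divergence with near-zero curl is a source.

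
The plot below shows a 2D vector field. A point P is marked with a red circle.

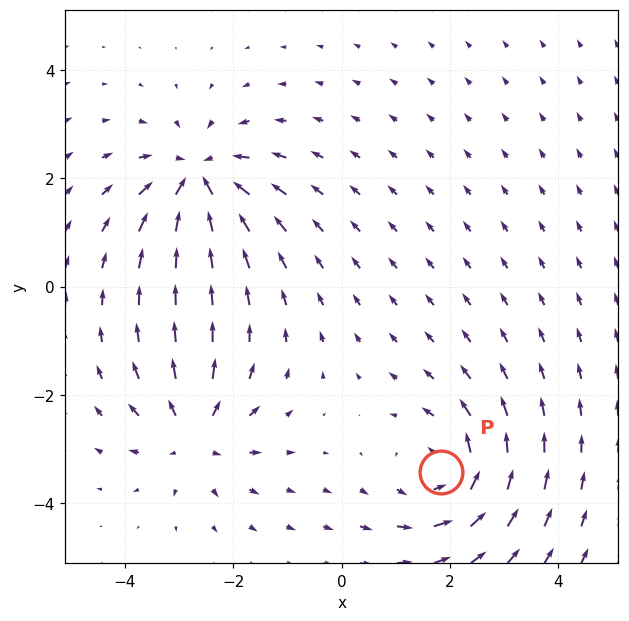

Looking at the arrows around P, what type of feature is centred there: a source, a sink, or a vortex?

At P (1.8, -3.4) the arrows circulate counterclockwise. Divergence ≈0, curl about +3 — near-zero divergence with nonzero curl is a vortex.

vortex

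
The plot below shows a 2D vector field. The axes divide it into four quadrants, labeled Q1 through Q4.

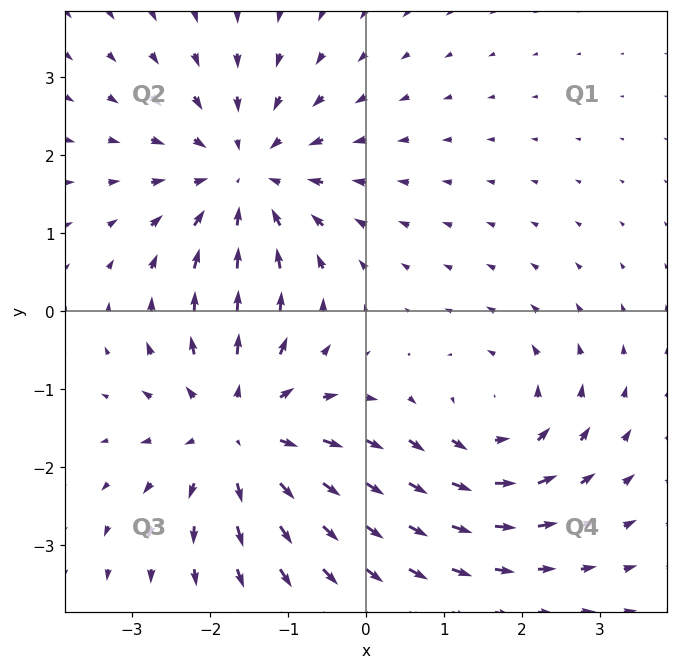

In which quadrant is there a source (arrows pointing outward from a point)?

The source sits at approximately (-1.6, -1.5), which lies in quadrant Q3. The divergence there is about +4, positive as expected for a source.

Q3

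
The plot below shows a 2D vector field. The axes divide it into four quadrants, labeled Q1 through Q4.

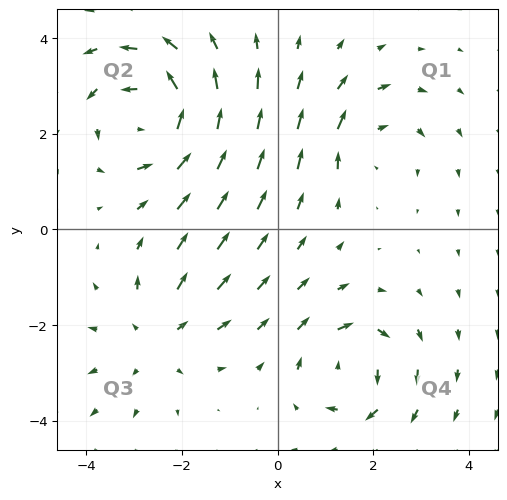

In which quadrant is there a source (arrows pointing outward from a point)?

The source sits at approximately (-2.5, -2.2), which lies in quadrant Q3. The divergence there is about +3, positive as expected for a source.

Q3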